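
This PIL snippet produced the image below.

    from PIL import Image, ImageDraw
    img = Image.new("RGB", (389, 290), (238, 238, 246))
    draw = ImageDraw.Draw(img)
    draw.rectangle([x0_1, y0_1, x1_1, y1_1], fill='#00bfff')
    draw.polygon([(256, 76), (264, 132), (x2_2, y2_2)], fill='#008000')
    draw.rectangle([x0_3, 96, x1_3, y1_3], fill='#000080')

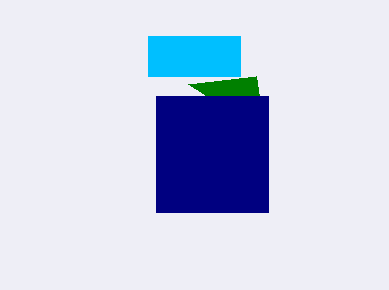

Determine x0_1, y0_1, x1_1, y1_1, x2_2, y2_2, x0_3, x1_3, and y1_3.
x0_1 = 148, y0_1 = 36, x1_1 = 240, y1_1 = 76, x2_2 = 188, y2_2 = 84, x0_3 = 156, x1_3 = 268, y1_3 = 212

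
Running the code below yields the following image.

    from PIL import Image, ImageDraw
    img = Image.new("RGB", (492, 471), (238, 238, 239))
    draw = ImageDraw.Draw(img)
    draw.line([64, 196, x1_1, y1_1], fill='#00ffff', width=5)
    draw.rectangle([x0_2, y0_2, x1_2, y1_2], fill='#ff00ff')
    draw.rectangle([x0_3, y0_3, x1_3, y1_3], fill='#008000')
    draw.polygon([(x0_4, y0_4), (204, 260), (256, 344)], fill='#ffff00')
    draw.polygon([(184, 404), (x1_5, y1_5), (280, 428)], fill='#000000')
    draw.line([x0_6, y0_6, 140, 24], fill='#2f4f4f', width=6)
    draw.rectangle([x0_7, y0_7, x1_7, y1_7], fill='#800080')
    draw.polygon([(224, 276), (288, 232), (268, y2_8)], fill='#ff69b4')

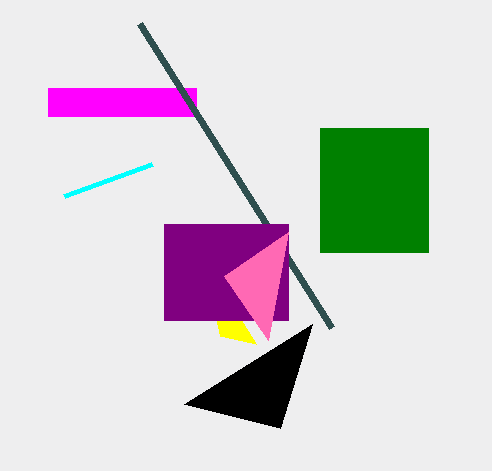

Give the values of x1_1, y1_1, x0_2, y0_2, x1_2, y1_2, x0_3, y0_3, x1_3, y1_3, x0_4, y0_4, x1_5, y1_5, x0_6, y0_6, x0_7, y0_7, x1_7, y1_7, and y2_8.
x1_1 = 152; y1_1 = 164; x0_2 = 48; y0_2 = 88; x1_2 = 196; y1_2 = 116; x0_3 = 320; y0_3 = 128; x1_3 = 428; y1_3 = 252; x0_4 = 220; y0_4 = 336; x1_5 = 312; y1_5 = 324; x0_6 = 332; y0_6 = 328; x0_7 = 164; y0_7 = 224; x1_7 = 288; y1_7 = 320; y2_8 = 340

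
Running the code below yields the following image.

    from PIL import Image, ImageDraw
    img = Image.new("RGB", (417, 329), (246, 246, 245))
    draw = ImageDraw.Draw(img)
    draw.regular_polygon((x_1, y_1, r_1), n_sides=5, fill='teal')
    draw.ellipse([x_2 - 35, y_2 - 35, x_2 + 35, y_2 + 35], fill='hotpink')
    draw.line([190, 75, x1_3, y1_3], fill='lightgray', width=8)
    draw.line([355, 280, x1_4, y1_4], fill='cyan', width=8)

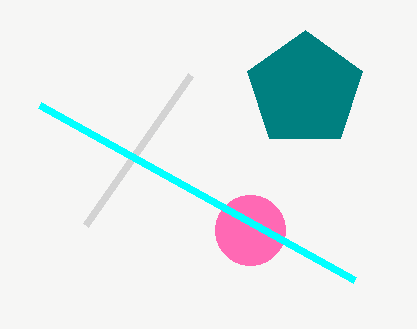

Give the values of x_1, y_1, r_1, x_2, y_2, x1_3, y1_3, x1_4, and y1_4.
x_1 = 305; y_1 = 90; r_1 = 60; x_2 = 250; y_2 = 230; x1_3 = 85; y1_3 = 225; x1_4 = 40; y1_4 = 105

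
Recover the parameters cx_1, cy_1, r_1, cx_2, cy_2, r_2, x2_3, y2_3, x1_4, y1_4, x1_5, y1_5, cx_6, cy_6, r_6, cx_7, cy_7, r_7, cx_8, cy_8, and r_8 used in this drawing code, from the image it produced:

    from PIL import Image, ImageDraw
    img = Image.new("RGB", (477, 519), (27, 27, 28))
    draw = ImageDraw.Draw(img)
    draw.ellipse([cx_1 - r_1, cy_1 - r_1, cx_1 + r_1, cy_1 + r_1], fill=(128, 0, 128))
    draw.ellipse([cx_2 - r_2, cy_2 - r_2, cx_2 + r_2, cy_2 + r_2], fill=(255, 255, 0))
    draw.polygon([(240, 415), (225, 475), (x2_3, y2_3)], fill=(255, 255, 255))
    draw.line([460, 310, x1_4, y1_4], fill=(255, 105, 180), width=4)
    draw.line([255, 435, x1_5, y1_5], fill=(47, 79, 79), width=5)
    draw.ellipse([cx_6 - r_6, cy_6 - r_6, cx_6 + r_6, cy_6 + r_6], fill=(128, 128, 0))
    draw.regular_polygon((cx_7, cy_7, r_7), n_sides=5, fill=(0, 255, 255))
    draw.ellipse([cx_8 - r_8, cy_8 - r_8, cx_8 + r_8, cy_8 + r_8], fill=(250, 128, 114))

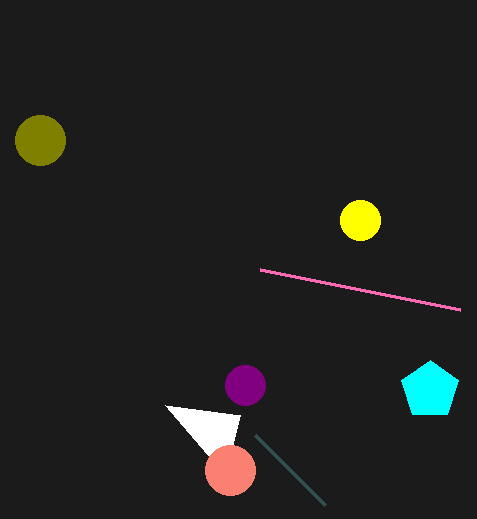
cx_1 = 245
cy_1 = 385
r_1 = 20
cx_2 = 360
cy_2 = 220
r_2 = 20
x2_3 = 165
y2_3 = 405
x1_4 = 260
y1_4 = 270
x1_5 = 325
y1_5 = 505
cx_6 = 40
cy_6 = 140
r_6 = 25
cx_7 = 430
cy_7 = 390
r_7 = 30
cx_8 = 230
cy_8 = 470
r_8 = 25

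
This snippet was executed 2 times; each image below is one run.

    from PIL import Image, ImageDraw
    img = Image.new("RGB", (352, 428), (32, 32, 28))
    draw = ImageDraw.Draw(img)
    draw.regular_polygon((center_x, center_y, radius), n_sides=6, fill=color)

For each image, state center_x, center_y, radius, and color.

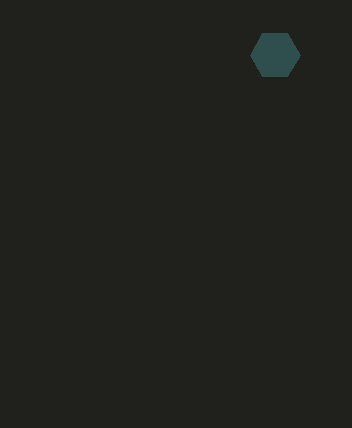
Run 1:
center_x = 275
center_y = 55
radius = 25
color = 'darkslategray'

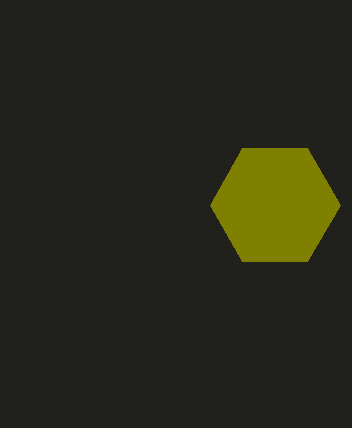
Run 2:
center_x = 275, center_y = 205, radius = 65, color = 'olive'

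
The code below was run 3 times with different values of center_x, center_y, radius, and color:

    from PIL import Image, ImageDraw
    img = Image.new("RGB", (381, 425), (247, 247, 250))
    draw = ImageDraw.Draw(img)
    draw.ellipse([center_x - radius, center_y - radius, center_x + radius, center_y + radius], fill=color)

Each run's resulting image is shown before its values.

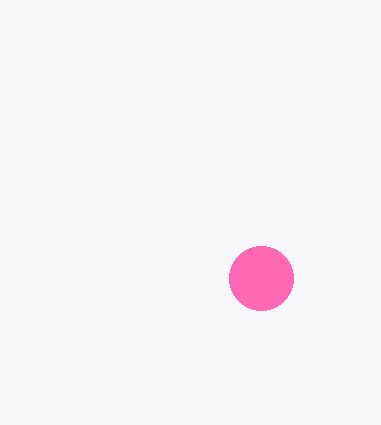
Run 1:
center_x = 261; center_y = 278; radius = 32; color = 'hotpink'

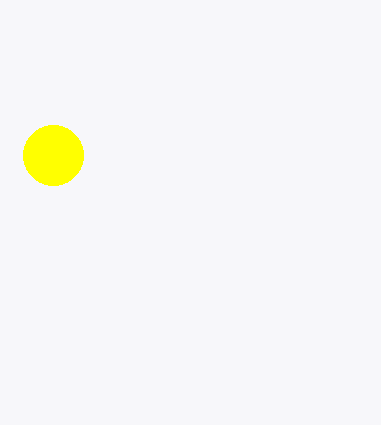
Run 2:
center_x = 53
center_y = 155
radius = 30
color = 'yellow'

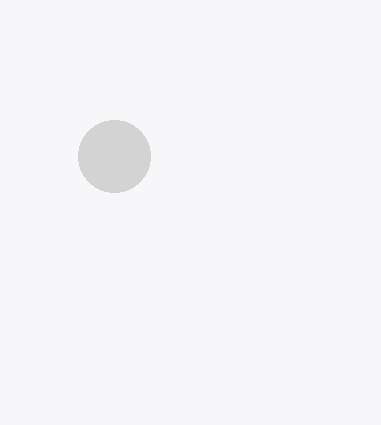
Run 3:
center_x = 114; center_y = 156; radius = 36; color = 'lightgray'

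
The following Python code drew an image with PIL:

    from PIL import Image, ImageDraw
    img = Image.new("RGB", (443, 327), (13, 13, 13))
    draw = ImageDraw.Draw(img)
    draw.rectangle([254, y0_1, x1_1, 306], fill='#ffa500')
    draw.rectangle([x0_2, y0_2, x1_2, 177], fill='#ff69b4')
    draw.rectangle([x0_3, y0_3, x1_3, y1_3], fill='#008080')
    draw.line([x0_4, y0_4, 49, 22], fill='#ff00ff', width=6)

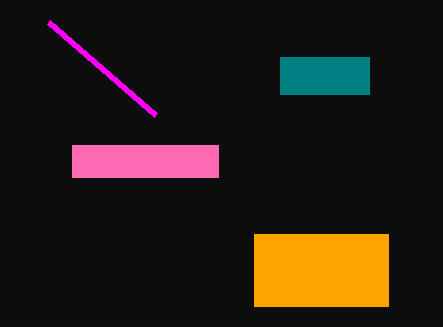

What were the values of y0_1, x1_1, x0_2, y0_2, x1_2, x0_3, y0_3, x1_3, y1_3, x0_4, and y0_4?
y0_1 = 234; x1_1 = 388; x0_2 = 72; y0_2 = 145; x1_2 = 218; x0_3 = 280; y0_3 = 57; x1_3 = 369; y1_3 = 94; x0_4 = 156; y0_4 = 115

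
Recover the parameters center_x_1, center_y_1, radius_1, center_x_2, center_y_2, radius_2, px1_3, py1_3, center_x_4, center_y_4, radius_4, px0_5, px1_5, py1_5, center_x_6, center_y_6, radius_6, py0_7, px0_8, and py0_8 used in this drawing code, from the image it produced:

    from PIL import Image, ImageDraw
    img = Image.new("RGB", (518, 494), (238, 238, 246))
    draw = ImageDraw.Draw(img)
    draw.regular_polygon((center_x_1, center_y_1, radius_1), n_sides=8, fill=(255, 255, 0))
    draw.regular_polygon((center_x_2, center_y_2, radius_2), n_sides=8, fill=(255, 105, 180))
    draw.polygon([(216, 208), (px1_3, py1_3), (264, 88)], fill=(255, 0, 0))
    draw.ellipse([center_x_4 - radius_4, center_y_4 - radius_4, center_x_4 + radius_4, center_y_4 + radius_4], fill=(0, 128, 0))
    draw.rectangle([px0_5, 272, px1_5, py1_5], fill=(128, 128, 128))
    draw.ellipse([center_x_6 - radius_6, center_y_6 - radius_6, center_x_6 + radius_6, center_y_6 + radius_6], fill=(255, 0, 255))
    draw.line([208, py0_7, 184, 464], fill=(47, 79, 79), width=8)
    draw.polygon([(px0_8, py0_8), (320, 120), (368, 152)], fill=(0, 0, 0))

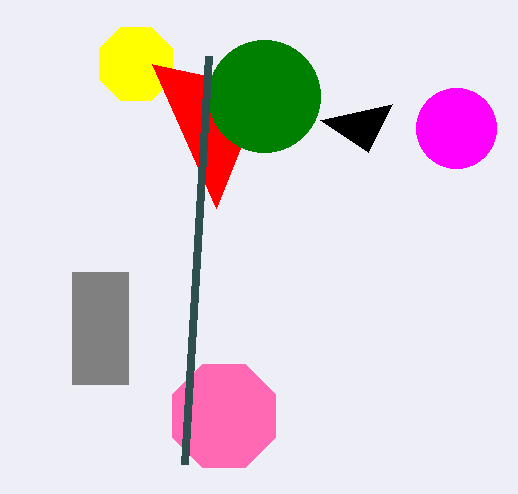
center_x_1 = 136, center_y_1 = 64, radius_1 = 40, center_x_2 = 224, center_y_2 = 416, radius_2 = 56, px1_3 = 152, py1_3 = 64, center_x_4 = 264, center_y_4 = 96, radius_4 = 56, px0_5 = 72, px1_5 = 128, py1_5 = 384, center_x_6 = 456, center_y_6 = 128, radius_6 = 40, py0_7 = 56, px0_8 = 392, py0_8 = 104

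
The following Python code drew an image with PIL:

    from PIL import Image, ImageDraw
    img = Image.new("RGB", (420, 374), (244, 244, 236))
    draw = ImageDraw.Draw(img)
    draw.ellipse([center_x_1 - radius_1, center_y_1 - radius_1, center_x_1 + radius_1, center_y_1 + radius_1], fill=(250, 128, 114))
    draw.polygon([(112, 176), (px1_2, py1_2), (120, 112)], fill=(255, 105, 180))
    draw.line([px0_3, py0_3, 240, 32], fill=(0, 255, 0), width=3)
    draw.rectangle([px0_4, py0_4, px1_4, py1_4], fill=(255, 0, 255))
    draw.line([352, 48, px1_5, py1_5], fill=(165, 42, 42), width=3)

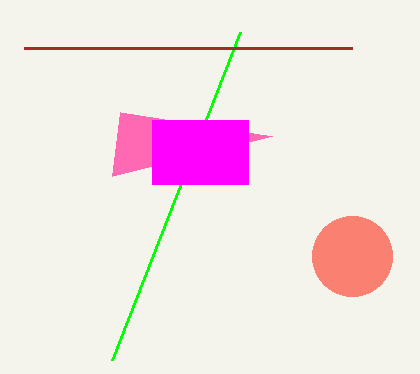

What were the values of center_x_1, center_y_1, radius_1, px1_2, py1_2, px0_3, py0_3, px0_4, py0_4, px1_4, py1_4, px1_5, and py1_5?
center_x_1 = 352
center_y_1 = 256
radius_1 = 40
px1_2 = 272
py1_2 = 136
px0_3 = 112
py0_3 = 360
px0_4 = 152
py0_4 = 120
px1_4 = 248
py1_4 = 184
px1_5 = 24
py1_5 = 48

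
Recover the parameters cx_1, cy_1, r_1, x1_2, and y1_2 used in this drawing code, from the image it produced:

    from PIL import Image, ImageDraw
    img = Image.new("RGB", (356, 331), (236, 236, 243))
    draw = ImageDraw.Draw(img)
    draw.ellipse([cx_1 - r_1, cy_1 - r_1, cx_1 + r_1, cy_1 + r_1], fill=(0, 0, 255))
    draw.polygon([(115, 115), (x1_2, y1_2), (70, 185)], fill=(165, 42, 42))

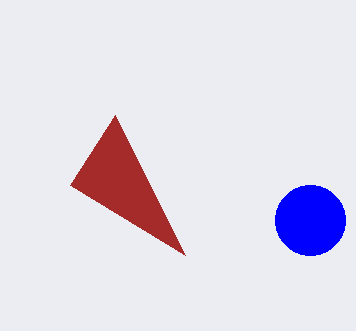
cx_1 = 310
cy_1 = 220
r_1 = 35
x1_2 = 185
y1_2 = 255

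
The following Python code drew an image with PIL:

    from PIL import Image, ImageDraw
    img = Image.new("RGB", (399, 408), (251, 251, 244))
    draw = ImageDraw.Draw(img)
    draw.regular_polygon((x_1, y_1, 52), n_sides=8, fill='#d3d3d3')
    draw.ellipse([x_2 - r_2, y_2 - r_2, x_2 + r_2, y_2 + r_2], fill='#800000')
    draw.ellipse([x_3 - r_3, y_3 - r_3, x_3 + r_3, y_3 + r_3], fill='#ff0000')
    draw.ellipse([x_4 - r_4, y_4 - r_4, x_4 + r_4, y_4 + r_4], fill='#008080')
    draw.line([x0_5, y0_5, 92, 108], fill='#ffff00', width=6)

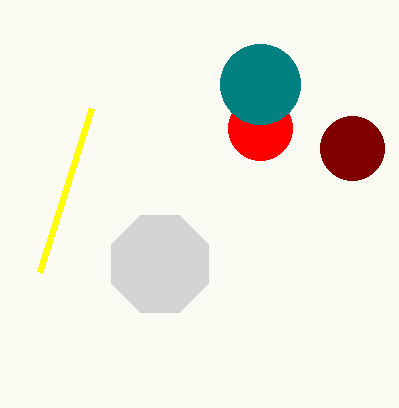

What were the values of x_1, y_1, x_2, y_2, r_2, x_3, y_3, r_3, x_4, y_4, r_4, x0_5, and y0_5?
x_1 = 160, y_1 = 264, x_2 = 352, y_2 = 148, r_2 = 32, x_3 = 260, y_3 = 128, r_3 = 32, x_4 = 260, y_4 = 84, r_4 = 40, x0_5 = 40, y0_5 = 272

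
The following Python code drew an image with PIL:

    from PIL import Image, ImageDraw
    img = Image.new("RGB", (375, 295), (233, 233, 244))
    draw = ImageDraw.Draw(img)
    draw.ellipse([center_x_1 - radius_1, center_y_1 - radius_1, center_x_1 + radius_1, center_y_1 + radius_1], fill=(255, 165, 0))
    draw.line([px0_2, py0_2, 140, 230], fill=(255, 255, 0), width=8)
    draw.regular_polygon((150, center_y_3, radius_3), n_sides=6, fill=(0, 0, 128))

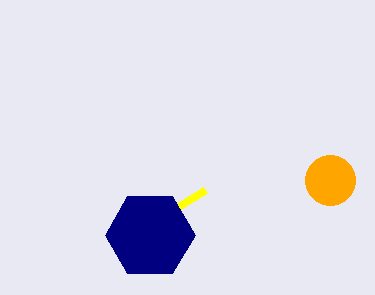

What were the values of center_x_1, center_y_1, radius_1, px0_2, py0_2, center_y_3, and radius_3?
center_x_1 = 330; center_y_1 = 180; radius_1 = 25; px0_2 = 205; py0_2 = 190; center_y_3 = 235; radius_3 = 45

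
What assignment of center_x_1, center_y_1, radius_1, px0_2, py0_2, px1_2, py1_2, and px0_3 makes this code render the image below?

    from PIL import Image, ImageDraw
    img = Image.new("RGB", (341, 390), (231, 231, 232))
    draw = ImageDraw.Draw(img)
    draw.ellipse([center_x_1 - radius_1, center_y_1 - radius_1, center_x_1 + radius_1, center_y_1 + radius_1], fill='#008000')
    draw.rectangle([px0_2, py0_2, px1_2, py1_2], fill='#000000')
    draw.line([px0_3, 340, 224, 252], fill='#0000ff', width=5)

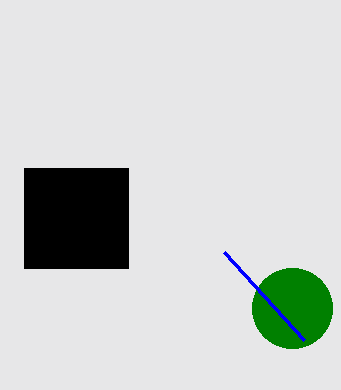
center_x_1 = 292; center_y_1 = 308; radius_1 = 40; px0_2 = 24; py0_2 = 168; px1_2 = 128; py1_2 = 268; px0_3 = 304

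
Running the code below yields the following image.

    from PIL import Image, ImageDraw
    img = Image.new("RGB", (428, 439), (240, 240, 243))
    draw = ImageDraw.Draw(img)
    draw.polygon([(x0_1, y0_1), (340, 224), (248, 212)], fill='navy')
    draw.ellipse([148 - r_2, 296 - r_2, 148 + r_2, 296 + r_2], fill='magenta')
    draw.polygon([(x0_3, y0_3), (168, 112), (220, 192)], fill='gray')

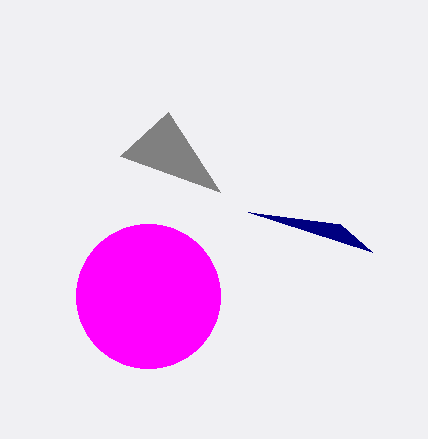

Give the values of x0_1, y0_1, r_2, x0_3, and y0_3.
x0_1 = 372; y0_1 = 252; r_2 = 72; x0_3 = 120; y0_3 = 156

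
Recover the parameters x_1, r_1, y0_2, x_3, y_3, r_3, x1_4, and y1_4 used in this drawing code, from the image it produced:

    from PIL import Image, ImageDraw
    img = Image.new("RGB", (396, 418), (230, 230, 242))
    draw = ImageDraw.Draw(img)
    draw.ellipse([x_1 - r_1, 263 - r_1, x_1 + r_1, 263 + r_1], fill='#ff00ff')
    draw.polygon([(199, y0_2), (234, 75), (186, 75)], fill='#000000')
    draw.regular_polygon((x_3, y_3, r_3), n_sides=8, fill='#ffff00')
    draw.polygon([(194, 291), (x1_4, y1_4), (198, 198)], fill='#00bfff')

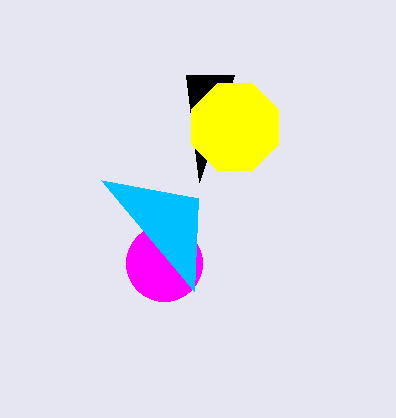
x_1 = 164
r_1 = 38
y0_2 = 182
x_3 = 235
y_3 = 127
r_3 = 47
x1_4 = 101
y1_4 = 180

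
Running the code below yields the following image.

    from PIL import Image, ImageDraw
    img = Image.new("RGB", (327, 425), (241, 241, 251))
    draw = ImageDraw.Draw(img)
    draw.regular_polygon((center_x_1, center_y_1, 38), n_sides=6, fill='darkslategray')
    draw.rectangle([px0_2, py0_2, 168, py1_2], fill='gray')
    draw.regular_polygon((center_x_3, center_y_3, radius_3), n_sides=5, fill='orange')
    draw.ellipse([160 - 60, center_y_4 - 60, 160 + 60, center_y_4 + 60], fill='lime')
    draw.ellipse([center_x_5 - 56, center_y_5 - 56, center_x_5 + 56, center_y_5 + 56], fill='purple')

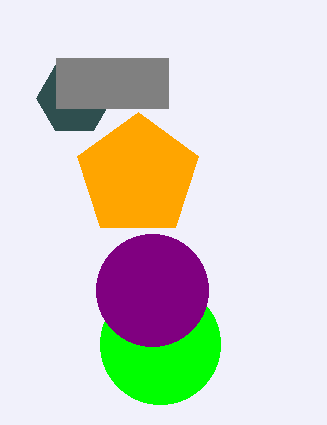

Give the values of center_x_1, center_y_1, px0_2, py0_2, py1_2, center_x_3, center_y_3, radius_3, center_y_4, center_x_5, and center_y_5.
center_x_1 = 74; center_y_1 = 98; px0_2 = 56; py0_2 = 58; py1_2 = 108; center_x_3 = 138; center_y_3 = 176; radius_3 = 64; center_y_4 = 344; center_x_5 = 152; center_y_5 = 290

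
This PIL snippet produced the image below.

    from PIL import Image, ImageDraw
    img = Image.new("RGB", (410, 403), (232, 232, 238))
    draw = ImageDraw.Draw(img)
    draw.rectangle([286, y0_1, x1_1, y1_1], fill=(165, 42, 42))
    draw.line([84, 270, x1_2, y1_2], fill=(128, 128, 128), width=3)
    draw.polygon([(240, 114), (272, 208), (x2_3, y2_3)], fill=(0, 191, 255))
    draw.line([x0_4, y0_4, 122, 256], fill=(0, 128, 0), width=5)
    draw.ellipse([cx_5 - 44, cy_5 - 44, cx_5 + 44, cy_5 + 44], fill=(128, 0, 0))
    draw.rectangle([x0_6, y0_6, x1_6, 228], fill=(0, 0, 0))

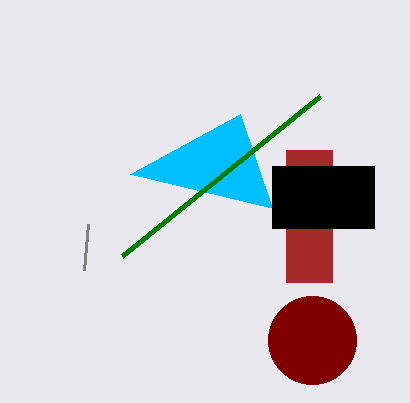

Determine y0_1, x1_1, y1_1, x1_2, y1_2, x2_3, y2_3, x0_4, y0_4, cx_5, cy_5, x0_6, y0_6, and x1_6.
y0_1 = 150; x1_1 = 332; y1_1 = 282; x1_2 = 88; y1_2 = 224; x2_3 = 130; y2_3 = 174; x0_4 = 320; y0_4 = 96; cx_5 = 312; cy_5 = 340; x0_6 = 272; y0_6 = 166; x1_6 = 374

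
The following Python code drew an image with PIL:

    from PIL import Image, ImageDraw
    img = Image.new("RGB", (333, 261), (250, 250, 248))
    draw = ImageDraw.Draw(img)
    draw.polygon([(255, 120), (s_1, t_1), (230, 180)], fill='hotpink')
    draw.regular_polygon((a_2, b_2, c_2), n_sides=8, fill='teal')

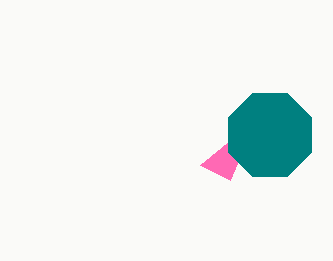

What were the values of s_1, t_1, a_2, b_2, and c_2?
s_1 = 200
t_1 = 165
a_2 = 270
b_2 = 135
c_2 = 45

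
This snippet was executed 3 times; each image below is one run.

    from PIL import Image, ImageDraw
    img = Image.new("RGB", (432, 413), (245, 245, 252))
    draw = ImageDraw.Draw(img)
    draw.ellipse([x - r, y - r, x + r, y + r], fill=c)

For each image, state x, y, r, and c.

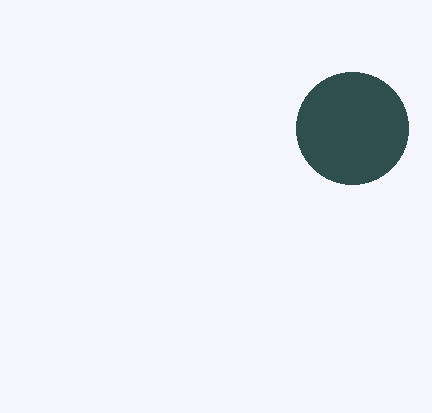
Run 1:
x = 352
y = 128
r = 56
c = 'darkslategray'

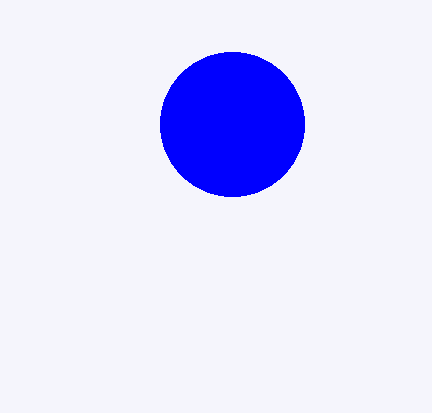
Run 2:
x = 232, y = 124, r = 72, c = 'blue'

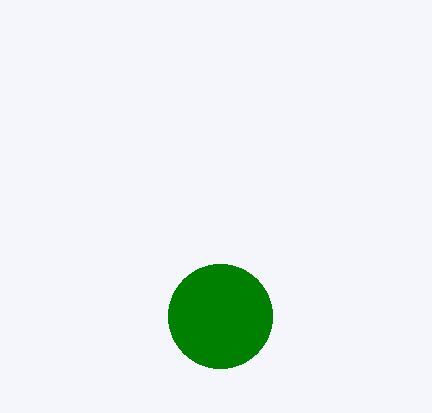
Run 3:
x = 220
y = 316
r = 52
c = 'green'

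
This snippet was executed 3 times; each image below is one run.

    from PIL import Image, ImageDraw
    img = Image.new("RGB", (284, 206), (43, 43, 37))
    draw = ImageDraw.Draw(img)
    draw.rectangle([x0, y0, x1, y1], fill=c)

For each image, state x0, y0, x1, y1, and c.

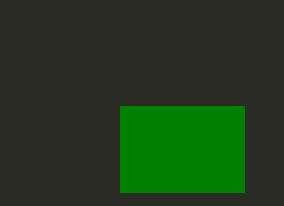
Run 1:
x0 = 120, y0 = 106, x1 = 244, y1 = 192, c = 'green'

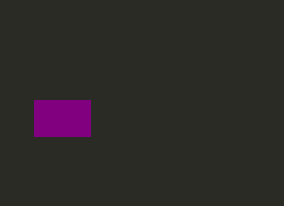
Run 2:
x0 = 34, y0 = 100, x1 = 90, y1 = 136, c = 'purple'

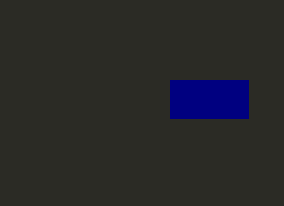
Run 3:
x0 = 170; y0 = 80; x1 = 248; y1 = 118; c = 'navy'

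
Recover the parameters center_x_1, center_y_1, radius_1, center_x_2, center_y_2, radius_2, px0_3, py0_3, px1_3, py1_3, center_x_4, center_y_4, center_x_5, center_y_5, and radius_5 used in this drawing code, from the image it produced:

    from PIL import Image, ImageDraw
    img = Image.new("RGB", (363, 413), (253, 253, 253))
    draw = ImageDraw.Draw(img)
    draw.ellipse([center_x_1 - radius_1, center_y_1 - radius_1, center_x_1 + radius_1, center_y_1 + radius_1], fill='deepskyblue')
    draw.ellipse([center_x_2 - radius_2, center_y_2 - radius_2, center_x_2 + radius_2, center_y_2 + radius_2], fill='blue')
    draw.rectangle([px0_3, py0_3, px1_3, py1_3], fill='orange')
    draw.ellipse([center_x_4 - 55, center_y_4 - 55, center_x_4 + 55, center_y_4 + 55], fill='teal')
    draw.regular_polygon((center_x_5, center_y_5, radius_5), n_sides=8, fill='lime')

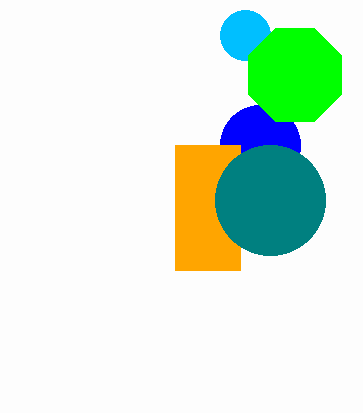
center_x_1 = 245; center_y_1 = 35; radius_1 = 25; center_x_2 = 260; center_y_2 = 145; radius_2 = 40; px0_3 = 175; py0_3 = 145; px1_3 = 240; py1_3 = 270; center_x_4 = 270; center_y_4 = 200; center_x_5 = 295; center_y_5 = 75; radius_5 = 50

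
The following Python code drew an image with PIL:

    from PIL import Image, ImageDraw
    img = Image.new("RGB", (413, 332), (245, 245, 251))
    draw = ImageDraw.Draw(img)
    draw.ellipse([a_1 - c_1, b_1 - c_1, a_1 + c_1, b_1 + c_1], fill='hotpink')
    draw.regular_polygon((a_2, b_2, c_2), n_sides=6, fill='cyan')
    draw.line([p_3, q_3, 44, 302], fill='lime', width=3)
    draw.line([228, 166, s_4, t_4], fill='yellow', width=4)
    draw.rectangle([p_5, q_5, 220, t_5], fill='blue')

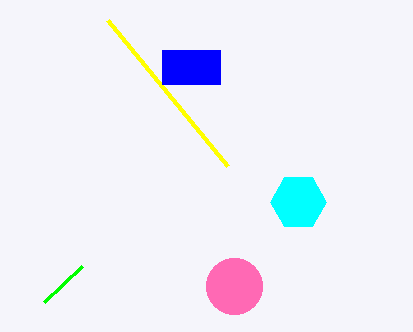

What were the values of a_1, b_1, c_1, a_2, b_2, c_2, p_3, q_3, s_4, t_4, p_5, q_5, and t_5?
a_1 = 234
b_1 = 286
c_1 = 28
a_2 = 298
b_2 = 202
c_2 = 28
p_3 = 82
q_3 = 266
s_4 = 108
t_4 = 20
p_5 = 162
q_5 = 50
t_5 = 84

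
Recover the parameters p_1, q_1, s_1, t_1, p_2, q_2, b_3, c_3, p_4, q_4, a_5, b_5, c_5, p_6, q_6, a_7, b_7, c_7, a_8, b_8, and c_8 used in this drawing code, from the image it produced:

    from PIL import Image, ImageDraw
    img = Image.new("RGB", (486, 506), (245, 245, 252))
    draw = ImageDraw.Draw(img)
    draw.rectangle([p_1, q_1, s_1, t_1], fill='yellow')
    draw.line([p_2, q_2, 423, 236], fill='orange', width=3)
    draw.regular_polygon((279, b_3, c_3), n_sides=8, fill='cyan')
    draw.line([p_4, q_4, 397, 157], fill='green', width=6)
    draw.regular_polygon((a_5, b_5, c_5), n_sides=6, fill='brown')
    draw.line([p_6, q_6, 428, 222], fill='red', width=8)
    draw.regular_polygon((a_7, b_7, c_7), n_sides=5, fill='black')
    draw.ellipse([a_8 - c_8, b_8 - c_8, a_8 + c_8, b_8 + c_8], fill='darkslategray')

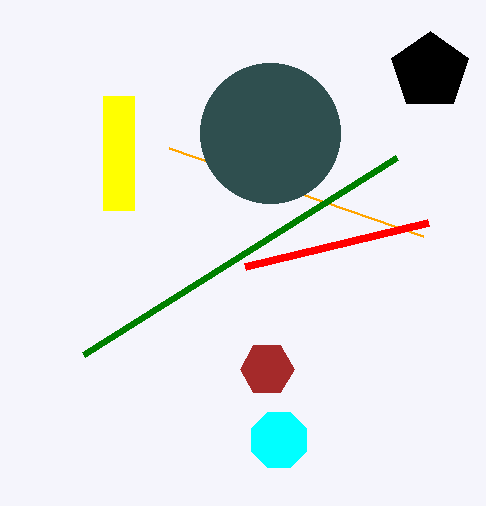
p_1 = 103, q_1 = 96, s_1 = 134, t_1 = 210, p_2 = 169, q_2 = 148, b_3 = 440, c_3 = 30, p_4 = 84, q_4 = 354, a_5 = 267, b_5 = 369, c_5 = 27, p_6 = 245, q_6 = 266, a_7 = 430, b_7 = 71, c_7 = 40, a_8 = 270, b_8 = 133, c_8 = 70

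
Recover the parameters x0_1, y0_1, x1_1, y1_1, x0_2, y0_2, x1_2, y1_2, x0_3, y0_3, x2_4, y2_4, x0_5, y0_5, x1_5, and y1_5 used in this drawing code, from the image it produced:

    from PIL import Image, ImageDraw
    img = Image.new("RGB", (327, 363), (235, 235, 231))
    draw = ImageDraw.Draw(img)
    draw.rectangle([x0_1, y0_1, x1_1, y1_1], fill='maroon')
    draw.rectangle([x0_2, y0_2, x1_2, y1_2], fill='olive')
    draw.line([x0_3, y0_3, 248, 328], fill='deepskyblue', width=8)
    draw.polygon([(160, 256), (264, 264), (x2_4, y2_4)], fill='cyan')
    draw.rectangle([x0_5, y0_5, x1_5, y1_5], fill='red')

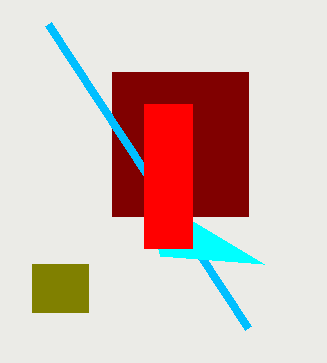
x0_1 = 112, y0_1 = 72, x1_1 = 248, y1_1 = 216, x0_2 = 32, y0_2 = 264, x1_2 = 88, y1_2 = 312, x0_3 = 48, y0_3 = 24, x2_4 = 144, y2_4 = 192, x0_5 = 144, y0_5 = 104, x1_5 = 192, y1_5 = 248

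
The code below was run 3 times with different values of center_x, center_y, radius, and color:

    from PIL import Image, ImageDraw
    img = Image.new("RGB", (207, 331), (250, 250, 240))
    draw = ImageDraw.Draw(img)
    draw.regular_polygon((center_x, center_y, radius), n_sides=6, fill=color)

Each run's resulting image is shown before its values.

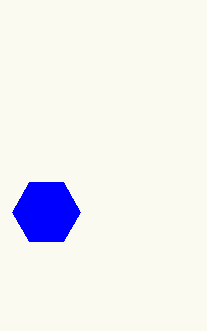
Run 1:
center_x = 46; center_y = 212; radius = 34; color = 'blue'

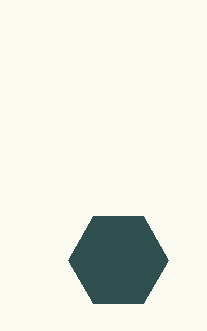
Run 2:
center_x = 118
center_y = 260
radius = 50
color = 'darkslategray'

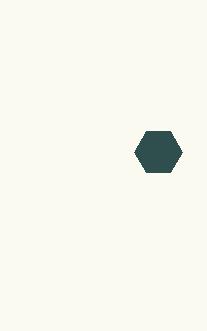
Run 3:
center_x = 158, center_y = 152, radius = 24, color = 'darkslategray'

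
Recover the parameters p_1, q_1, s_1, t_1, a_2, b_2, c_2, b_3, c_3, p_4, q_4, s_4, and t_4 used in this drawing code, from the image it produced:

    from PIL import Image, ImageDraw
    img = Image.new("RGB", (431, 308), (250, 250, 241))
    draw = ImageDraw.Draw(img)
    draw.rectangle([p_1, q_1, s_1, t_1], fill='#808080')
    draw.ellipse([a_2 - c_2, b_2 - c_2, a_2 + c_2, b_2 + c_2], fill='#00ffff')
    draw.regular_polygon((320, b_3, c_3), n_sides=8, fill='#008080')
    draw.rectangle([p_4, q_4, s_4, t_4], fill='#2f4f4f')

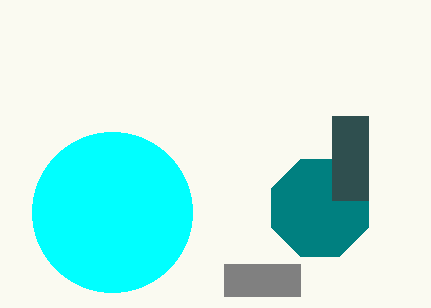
p_1 = 224, q_1 = 264, s_1 = 300, t_1 = 296, a_2 = 112, b_2 = 212, c_2 = 80, b_3 = 208, c_3 = 52, p_4 = 332, q_4 = 116, s_4 = 368, t_4 = 200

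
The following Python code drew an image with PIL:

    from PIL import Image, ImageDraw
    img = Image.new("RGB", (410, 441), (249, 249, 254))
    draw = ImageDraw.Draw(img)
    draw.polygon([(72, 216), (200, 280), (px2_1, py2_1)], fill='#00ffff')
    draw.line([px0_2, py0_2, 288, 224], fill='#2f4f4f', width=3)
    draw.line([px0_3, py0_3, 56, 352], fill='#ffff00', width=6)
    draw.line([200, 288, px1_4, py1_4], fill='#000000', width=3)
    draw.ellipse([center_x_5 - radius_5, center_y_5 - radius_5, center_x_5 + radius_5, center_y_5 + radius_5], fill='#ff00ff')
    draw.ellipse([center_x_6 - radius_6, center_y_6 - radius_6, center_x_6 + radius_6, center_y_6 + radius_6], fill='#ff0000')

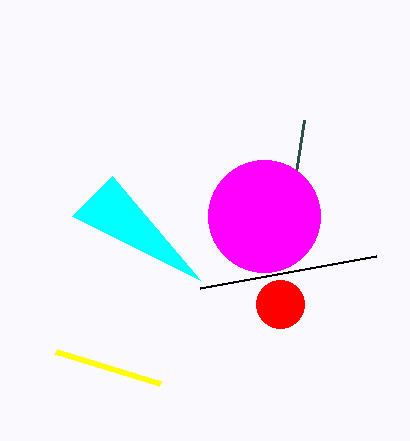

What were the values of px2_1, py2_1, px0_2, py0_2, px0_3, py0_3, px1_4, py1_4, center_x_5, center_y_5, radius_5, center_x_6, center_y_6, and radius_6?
px2_1 = 112
py2_1 = 176
px0_2 = 304
py0_2 = 120
px0_3 = 160
py0_3 = 384
px1_4 = 376
py1_4 = 256
center_x_5 = 264
center_y_5 = 216
radius_5 = 56
center_x_6 = 280
center_y_6 = 304
radius_6 = 24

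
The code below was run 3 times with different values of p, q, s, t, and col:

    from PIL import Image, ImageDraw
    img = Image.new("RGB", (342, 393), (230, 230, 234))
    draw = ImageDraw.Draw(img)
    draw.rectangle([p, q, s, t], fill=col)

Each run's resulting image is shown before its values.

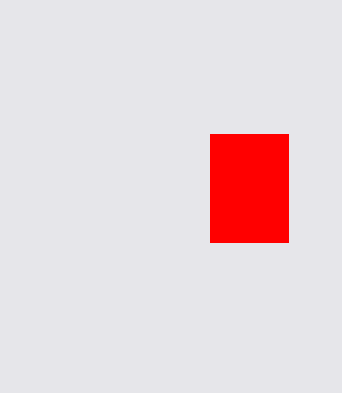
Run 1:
p = 210
q = 134
s = 288
t = 242
col = 'red'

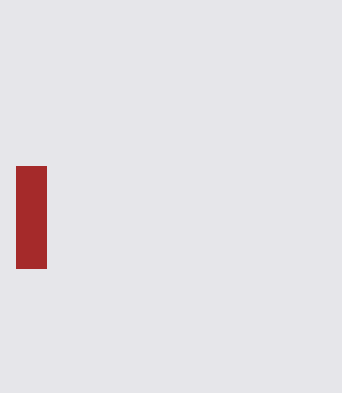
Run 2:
p = 16
q = 166
s = 46
t = 268
col = 'brown'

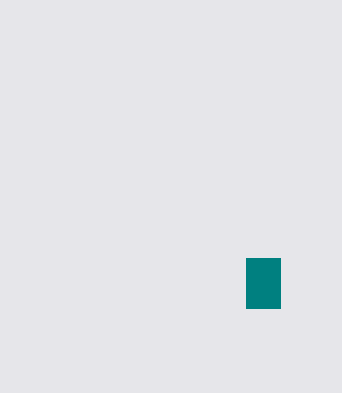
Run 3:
p = 246, q = 258, s = 280, t = 308, col = 'teal'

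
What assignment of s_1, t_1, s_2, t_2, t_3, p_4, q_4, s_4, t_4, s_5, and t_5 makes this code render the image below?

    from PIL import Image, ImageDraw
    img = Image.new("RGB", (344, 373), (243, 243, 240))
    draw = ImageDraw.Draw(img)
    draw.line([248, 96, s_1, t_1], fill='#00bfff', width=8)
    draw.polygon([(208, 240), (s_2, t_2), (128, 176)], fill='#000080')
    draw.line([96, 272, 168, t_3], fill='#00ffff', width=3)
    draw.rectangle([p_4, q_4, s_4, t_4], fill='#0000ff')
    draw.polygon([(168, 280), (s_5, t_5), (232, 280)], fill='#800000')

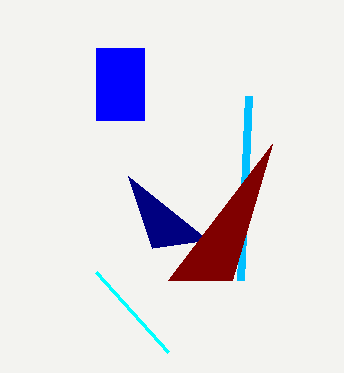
s_1 = 240, t_1 = 280, s_2 = 152, t_2 = 248, t_3 = 352, p_4 = 96, q_4 = 48, s_4 = 144, t_4 = 120, s_5 = 272, t_5 = 144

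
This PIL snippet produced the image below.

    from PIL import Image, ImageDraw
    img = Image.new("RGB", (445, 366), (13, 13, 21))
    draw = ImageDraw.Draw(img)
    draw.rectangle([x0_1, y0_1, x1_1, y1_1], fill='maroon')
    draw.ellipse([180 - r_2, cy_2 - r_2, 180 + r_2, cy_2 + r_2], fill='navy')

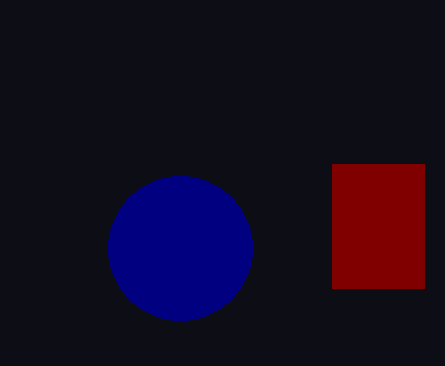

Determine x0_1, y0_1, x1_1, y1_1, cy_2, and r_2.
x0_1 = 332
y0_1 = 164
x1_1 = 424
y1_1 = 288
cy_2 = 248
r_2 = 72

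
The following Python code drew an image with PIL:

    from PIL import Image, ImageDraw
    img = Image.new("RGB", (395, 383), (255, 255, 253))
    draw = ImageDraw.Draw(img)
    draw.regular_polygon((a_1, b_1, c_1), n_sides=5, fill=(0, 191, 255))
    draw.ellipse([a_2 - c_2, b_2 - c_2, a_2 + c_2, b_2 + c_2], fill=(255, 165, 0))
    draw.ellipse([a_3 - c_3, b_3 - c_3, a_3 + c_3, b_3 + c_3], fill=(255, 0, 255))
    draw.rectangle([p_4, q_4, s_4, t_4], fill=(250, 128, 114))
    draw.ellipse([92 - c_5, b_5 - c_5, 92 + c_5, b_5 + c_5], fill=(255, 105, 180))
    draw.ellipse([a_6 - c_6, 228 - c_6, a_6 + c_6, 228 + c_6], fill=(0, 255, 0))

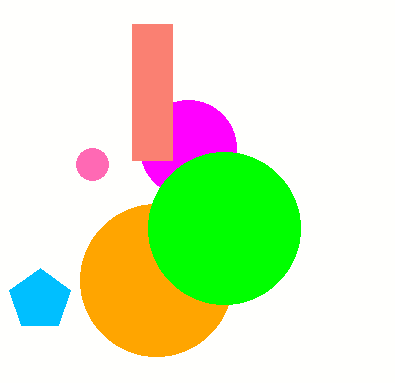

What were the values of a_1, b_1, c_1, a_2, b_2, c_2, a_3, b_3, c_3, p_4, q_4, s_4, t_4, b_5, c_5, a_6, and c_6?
a_1 = 40; b_1 = 300; c_1 = 32; a_2 = 156; b_2 = 280; c_2 = 76; a_3 = 188; b_3 = 148; c_3 = 48; p_4 = 132; q_4 = 24; s_4 = 172; t_4 = 160; b_5 = 164; c_5 = 16; a_6 = 224; c_6 = 76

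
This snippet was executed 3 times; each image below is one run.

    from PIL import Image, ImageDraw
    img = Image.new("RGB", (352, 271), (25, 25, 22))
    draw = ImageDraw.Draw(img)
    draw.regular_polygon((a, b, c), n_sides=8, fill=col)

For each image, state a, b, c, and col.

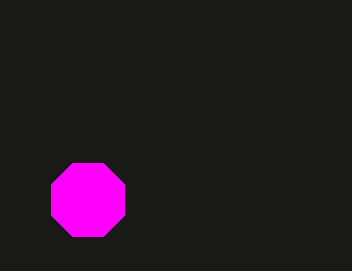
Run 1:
a = 88, b = 200, c = 40, col = 'magenta'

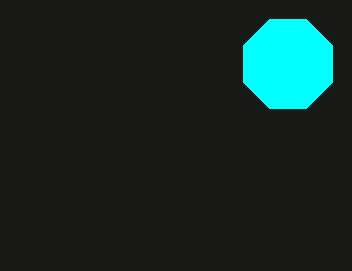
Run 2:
a = 288
b = 64
c = 48
col = 'cyan'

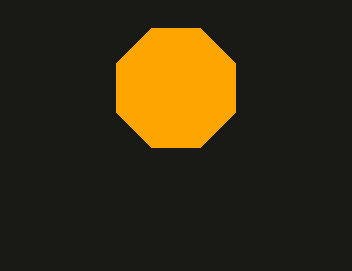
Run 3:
a = 176; b = 88; c = 64; col = 'orange'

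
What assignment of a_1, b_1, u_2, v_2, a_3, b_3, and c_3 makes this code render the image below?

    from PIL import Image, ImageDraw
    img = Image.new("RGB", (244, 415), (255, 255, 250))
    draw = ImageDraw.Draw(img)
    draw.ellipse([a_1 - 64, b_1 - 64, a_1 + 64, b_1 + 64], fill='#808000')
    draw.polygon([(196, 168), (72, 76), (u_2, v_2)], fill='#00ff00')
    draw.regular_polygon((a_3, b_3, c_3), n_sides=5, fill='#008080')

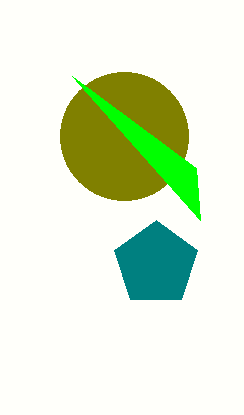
a_1 = 124
b_1 = 136
u_2 = 200
v_2 = 220
a_3 = 156
b_3 = 264
c_3 = 44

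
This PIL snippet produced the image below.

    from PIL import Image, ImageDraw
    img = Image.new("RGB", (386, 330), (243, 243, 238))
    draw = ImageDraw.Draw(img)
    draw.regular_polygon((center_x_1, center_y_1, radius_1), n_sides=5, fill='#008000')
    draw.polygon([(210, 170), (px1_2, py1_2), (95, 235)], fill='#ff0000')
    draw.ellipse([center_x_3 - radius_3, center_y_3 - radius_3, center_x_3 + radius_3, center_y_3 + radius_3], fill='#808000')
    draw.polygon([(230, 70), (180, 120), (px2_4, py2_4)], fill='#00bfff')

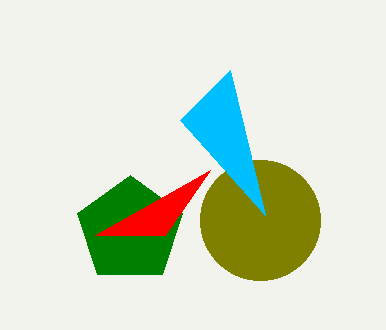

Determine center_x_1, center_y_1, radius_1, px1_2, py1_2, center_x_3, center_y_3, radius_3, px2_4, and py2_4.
center_x_1 = 130; center_y_1 = 230; radius_1 = 55; px1_2 = 165; py1_2 = 235; center_x_3 = 260; center_y_3 = 220; radius_3 = 60; px2_4 = 265; py2_4 = 215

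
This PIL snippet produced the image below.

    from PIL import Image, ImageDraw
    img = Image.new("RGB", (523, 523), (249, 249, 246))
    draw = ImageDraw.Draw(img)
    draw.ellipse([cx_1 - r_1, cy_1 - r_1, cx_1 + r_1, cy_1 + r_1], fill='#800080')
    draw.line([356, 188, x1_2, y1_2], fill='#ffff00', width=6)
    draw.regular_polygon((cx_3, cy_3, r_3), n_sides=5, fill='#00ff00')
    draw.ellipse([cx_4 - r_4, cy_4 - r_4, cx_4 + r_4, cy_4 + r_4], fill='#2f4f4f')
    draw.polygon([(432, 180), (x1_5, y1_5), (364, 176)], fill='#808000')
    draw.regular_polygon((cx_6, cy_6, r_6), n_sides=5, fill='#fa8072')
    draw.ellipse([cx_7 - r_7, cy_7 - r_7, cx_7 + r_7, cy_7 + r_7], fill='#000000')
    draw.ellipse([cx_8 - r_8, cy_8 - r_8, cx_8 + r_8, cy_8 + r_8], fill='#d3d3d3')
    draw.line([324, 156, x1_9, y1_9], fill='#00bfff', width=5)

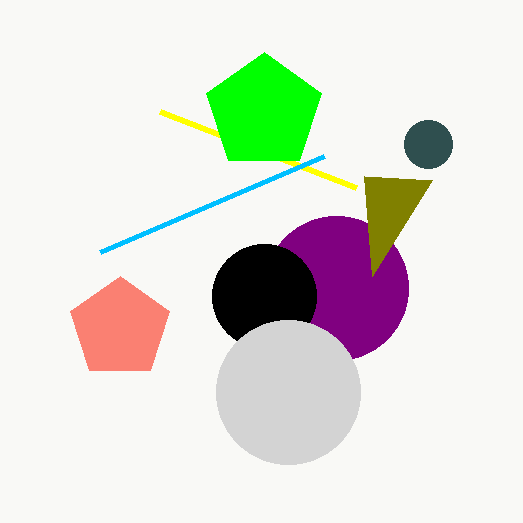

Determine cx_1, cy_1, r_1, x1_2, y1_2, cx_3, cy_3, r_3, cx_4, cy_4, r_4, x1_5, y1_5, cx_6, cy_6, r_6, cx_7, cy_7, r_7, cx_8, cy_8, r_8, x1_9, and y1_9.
cx_1 = 336; cy_1 = 288; r_1 = 72; x1_2 = 160; y1_2 = 112; cx_3 = 264; cy_3 = 112; r_3 = 60; cx_4 = 428; cy_4 = 144; r_4 = 24; x1_5 = 372; y1_5 = 276; cx_6 = 120; cy_6 = 328; r_6 = 52; cx_7 = 264; cy_7 = 296; r_7 = 52; cx_8 = 288; cy_8 = 392; r_8 = 72; x1_9 = 100; y1_9 = 252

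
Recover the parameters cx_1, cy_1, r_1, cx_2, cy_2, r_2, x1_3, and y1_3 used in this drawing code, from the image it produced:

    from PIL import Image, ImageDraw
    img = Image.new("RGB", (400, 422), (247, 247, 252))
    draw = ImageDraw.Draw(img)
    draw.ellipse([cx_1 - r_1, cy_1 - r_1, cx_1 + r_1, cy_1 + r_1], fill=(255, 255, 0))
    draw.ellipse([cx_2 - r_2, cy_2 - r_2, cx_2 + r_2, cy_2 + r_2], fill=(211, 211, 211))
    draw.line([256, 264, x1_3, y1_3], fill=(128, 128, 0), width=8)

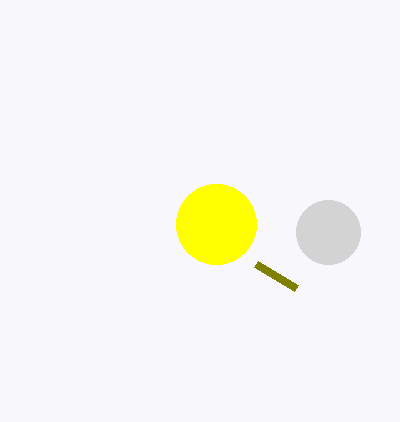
cx_1 = 216, cy_1 = 224, r_1 = 40, cx_2 = 328, cy_2 = 232, r_2 = 32, x1_3 = 296, y1_3 = 288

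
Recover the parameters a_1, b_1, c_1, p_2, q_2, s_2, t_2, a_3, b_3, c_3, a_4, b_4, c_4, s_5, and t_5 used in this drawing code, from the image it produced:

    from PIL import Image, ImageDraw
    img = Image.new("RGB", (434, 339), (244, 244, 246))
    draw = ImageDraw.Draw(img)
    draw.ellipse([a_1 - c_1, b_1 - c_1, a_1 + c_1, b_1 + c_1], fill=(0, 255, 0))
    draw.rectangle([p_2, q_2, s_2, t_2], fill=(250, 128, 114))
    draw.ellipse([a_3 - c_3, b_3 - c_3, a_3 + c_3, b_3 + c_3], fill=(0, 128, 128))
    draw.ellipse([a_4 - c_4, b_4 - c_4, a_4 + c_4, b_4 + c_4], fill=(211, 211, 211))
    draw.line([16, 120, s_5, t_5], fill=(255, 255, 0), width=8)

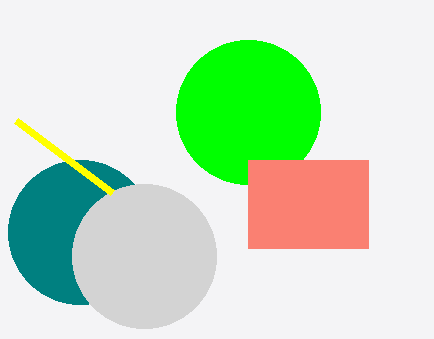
a_1 = 248
b_1 = 112
c_1 = 72
p_2 = 248
q_2 = 160
s_2 = 368
t_2 = 248
a_3 = 80
b_3 = 232
c_3 = 72
a_4 = 144
b_4 = 256
c_4 = 72
s_5 = 112
t_5 = 192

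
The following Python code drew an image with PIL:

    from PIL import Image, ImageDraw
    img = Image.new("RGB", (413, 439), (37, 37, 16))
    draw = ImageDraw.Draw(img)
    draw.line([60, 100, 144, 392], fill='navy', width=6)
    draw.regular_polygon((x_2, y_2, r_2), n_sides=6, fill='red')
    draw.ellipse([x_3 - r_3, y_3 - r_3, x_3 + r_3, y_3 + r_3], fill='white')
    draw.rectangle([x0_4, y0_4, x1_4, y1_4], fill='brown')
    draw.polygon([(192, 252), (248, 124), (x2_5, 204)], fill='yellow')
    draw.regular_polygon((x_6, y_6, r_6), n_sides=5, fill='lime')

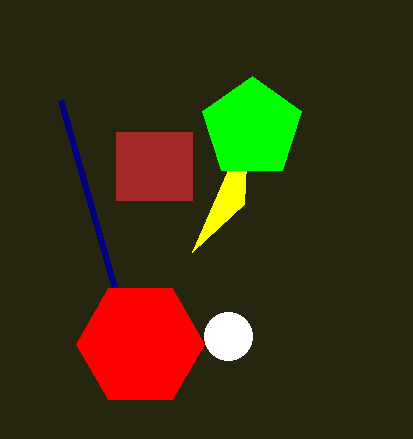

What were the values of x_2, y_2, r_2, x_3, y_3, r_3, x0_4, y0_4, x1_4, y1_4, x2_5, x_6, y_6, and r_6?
x_2 = 140, y_2 = 344, r_2 = 64, x_3 = 228, y_3 = 336, r_3 = 24, x0_4 = 116, y0_4 = 132, x1_4 = 192, y1_4 = 200, x2_5 = 244, x_6 = 252, y_6 = 128, r_6 = 52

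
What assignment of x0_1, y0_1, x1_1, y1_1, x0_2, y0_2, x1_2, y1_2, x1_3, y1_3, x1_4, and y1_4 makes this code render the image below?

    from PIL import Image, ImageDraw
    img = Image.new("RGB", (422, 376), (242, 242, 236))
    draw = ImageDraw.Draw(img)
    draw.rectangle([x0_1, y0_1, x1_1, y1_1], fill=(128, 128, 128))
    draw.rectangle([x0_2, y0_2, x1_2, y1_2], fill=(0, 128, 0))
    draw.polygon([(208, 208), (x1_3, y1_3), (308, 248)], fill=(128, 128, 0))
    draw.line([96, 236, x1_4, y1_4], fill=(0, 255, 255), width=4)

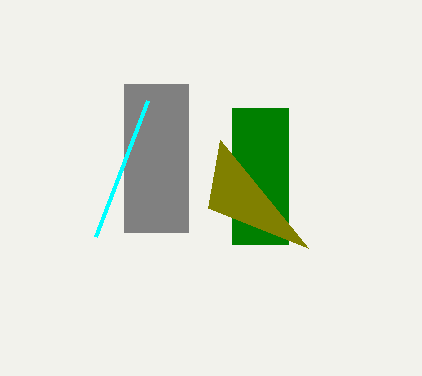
x0_1 = 124
y0_1 = 84
x1_1 = 188
y1_1 = 232
x0_2 = 232
y0_2 = 108
x1_2 = 288
y1_2 = 244
x1_3 = 220
y1_3 = 140
x1_4 = 148
y1_4 = 100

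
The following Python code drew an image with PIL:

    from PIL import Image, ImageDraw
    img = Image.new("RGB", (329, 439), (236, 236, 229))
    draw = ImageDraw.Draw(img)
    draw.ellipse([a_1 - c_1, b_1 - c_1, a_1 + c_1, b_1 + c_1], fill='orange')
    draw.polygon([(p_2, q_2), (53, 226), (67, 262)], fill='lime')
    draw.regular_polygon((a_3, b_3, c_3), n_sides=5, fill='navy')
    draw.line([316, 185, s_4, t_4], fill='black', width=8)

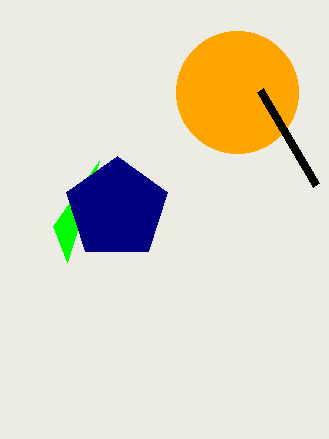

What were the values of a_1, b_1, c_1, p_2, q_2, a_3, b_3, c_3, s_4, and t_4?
a_1 = 237, b_1 = 92, c_1 = 61, p_2 = 99, q_2 = 161, a_3 = 117, b_3 = 209, c_3 = 53, s_4 = 260, t_4 = 90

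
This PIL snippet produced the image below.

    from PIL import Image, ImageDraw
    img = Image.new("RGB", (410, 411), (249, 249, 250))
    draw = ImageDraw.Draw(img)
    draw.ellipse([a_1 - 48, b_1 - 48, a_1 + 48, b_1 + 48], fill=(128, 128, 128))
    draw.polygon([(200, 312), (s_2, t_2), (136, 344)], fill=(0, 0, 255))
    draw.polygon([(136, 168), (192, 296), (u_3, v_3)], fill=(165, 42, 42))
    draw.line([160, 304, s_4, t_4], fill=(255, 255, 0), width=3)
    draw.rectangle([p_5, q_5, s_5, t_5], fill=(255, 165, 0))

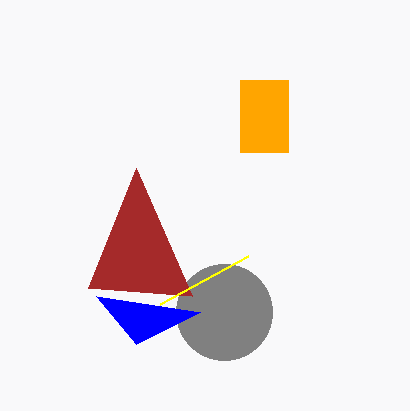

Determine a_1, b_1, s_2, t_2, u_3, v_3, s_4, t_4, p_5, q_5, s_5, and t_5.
a_1 = 224; b_1 = 312; s_2 = 96; t_2 = 296; u_3 = 88; v_3 = 288; s_4 = 248; t_4 = 256; p_5 = 240; q_5 = 80; s_5 = 288; t_5 = 152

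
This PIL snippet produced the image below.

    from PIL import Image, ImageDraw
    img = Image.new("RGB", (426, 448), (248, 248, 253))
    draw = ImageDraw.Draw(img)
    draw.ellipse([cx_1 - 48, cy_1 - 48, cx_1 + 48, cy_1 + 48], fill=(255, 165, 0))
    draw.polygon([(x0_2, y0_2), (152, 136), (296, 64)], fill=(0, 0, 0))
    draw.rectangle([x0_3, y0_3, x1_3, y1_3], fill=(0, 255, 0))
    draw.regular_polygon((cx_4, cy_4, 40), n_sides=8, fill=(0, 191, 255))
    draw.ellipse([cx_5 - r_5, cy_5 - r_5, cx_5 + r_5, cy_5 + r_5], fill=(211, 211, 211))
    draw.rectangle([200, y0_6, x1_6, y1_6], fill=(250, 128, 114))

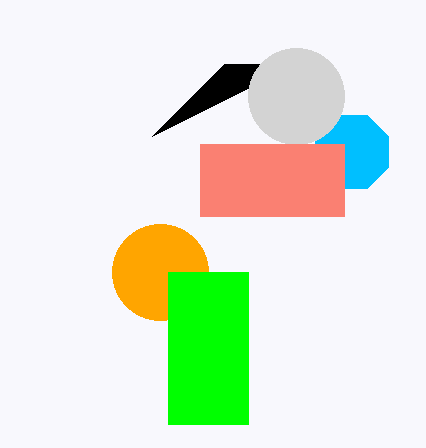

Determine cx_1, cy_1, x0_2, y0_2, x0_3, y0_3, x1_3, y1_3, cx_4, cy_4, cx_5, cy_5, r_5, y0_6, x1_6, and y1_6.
cx_1 = 160; cy_1 = 272; x0_2 = 224; y0_2 = 64; x0_3 = 168; y0_3 = 272; x1_3 = 248; y1_3 = 424; cx_4 = 352; cy_4 = 152; cx_5 = 296; cy_5 = 96; r_5 = 48; y0_6 = 144; x1_6 = 344; y1_6 = 216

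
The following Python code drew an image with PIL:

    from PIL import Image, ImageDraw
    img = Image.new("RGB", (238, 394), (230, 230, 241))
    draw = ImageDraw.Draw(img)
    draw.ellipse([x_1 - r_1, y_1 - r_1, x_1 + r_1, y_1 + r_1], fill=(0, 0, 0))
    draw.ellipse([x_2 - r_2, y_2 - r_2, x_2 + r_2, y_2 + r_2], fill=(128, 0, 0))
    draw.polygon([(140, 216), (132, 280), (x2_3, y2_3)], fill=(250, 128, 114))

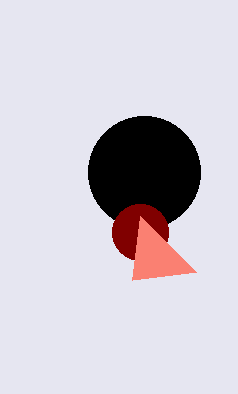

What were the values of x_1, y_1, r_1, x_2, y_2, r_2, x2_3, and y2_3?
x_1 = 144; y_1 = 172; r_1 = 56; x_2 = 140; y_2 = 232; r_2 = 28; x2_3 = 196; y2_3 = 272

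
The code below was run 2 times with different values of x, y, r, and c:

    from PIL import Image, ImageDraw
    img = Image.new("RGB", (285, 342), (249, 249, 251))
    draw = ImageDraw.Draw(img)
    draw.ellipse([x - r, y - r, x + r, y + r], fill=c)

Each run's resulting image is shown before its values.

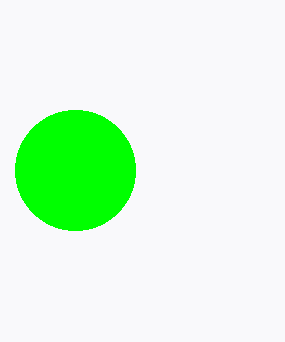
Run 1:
x = 75, y = 170, r = 60, c = 'lime'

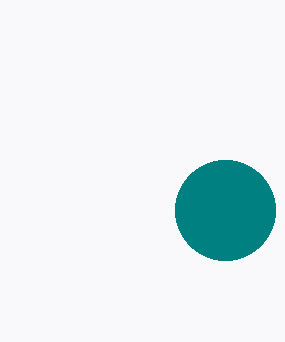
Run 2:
x = 225, y = 210, r = 50, c = 'teal'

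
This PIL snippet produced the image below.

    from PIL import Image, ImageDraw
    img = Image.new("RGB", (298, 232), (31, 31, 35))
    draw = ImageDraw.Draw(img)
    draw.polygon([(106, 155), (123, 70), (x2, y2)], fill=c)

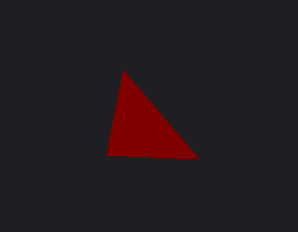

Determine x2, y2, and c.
x2 = 199, y2 = 159, c = 'maroon'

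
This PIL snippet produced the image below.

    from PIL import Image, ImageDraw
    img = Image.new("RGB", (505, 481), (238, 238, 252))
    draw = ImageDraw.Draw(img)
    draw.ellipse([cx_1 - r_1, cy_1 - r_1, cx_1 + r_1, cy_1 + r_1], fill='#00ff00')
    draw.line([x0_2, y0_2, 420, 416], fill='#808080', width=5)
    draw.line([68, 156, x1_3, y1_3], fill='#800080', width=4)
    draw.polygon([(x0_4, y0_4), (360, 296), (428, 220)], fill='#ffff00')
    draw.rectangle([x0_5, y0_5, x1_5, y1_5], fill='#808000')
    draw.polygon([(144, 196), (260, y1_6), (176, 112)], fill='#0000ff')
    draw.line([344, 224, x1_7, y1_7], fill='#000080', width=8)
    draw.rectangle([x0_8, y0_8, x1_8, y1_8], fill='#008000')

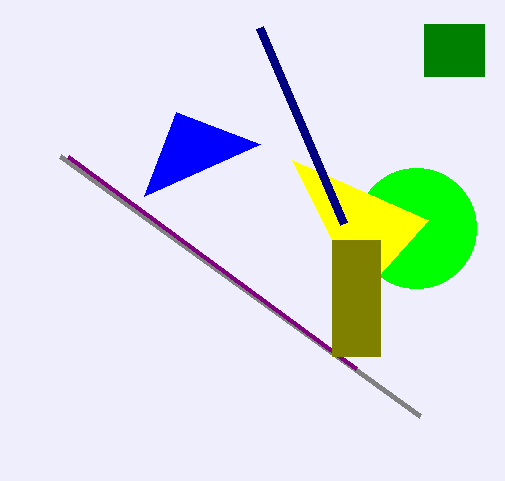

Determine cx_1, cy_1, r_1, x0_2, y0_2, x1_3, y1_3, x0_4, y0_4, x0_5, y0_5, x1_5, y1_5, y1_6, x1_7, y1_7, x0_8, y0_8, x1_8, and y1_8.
cx_1 = 416, cy_1 = 228, r_1 = 60, x0_2 = 60, y0_2 = 156, x1_3 = 356, y1_3 = 368, x0_4 = 292, y0_4 = 160, x0_5 = 332, y0_5 = 240, x1_5 = 380, y1_5 = 356, y1_6 = 144, x1_7 = 260, y1_7 = 28, x0_8 = 424, y0_8 = 24, x1_8 = 484, y1_8 = 76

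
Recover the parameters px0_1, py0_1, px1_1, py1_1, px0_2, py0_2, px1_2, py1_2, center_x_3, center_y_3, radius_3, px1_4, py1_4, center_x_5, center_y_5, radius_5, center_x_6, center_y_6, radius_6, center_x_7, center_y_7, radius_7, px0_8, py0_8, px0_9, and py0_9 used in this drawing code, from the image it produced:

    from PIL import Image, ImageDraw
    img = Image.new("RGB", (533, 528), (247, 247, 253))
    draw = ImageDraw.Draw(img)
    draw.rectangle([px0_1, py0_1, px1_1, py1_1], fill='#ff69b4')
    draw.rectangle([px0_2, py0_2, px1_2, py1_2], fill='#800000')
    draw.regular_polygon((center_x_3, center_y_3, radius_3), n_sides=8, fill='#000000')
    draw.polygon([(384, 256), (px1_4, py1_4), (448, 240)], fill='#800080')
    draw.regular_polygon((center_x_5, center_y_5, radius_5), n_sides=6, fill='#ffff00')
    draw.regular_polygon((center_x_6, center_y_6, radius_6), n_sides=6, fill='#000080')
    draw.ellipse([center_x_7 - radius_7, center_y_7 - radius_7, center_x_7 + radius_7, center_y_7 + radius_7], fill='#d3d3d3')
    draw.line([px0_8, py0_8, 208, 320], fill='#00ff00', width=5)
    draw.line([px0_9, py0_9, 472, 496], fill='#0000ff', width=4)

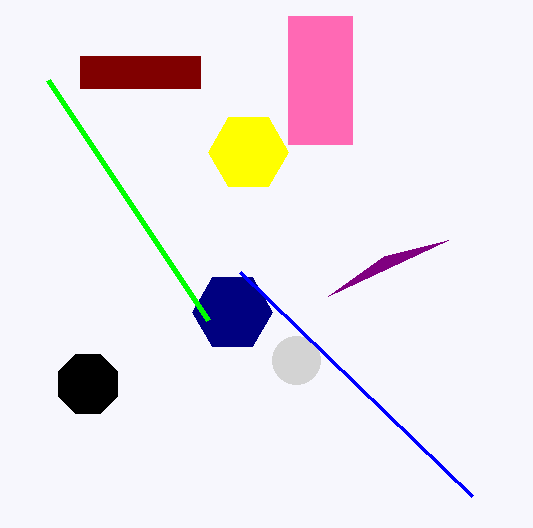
px0_1 = 288; py0_1 = 16; px1_1 = 352; py1_1 = 144; px0_2 = 80; py0_2 = 56; px1_2 = 200; py1_2 = 88; center_x_3 = 88; center_y_3 = 384; radius_3 = 32; px1_4 = 328; py1_4 = 296; center_x_5 = 248; center_y_5 = 152; radius_5 = 40; center_x_6 = 232; center_y_6 = 312; radius_6 = 40; center_x_7 = 296; center_y_7 = 360; radius_7 = 24; px0_8 = 48; py0_8 = 80; px0_9 = 240; py0_9 = 272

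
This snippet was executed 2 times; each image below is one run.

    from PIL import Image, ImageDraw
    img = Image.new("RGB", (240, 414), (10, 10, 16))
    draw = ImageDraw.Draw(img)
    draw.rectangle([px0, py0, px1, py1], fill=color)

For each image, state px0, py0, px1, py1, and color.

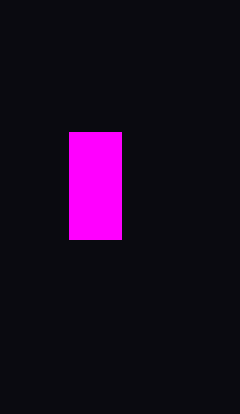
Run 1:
px0 = 69; py0 = 132; px1 = 121; py1 = 239; color = 'magenta'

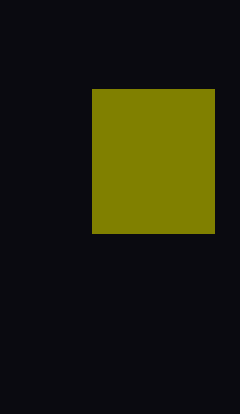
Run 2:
px0 = 92
py0 = 89
px1 = 214
py1 = 233
color = 'olive'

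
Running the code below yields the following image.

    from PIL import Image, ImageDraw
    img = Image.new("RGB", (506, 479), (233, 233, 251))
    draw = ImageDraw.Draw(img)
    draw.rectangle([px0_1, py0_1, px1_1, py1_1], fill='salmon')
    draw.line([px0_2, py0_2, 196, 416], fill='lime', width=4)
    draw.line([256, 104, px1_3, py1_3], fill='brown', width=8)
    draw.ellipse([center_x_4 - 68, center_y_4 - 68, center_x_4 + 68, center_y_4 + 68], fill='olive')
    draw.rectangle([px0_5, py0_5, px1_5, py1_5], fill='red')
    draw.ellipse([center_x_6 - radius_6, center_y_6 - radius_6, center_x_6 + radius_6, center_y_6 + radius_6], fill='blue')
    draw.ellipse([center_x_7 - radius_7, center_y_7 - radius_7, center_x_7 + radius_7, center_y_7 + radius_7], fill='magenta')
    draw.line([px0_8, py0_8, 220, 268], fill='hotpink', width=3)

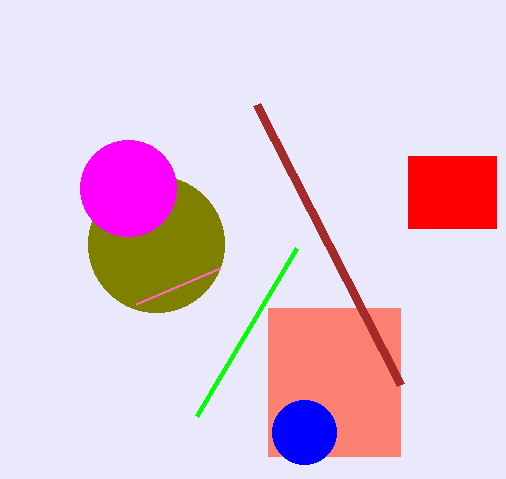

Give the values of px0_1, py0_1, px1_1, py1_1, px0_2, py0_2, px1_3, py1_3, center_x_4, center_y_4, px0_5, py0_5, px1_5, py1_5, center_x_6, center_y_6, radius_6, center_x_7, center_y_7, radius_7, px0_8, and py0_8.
px0_1 = 268; py0_1 = 308; px1_1 = 400; py1_1 = 456; px0_2 = 296; py0_2 = 248; px1_3 = 400; py1_3 = 384; center_x_4 = 156; center_y_4 = 244; px0_5 = 408; py0_5 = 156; px1_5 = 496; py1_5 = 228; center_x_6 = 304; center_y_6 = 432; radius_6 = 32; center_x_7 = 128; center_y_7 = 188; radius_7 = 48; px0_8 = 136; py0_8 = 304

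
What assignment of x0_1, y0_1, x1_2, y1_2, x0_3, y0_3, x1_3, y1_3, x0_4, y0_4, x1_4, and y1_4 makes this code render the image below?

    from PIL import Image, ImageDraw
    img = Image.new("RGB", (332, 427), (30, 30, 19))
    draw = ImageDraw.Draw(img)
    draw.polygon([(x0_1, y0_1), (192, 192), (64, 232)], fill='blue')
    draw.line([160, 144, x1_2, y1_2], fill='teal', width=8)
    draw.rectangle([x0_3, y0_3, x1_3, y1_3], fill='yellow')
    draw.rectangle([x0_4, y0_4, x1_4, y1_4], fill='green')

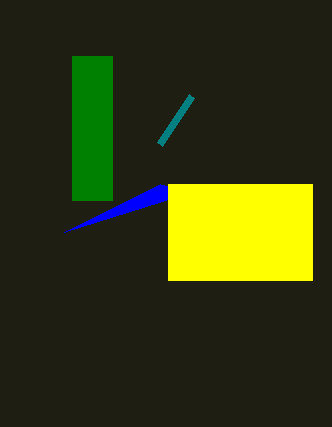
x0_1 = 160; y0_1 = 184; x1_2 = 192; y1_2 = 96; x0_3 = 168; y0_3 = 184; x1_3 = 312; y1_3 = 280; x0_4 = 72; y0_4 = 56; x1_4 = 112; y1_4 = 200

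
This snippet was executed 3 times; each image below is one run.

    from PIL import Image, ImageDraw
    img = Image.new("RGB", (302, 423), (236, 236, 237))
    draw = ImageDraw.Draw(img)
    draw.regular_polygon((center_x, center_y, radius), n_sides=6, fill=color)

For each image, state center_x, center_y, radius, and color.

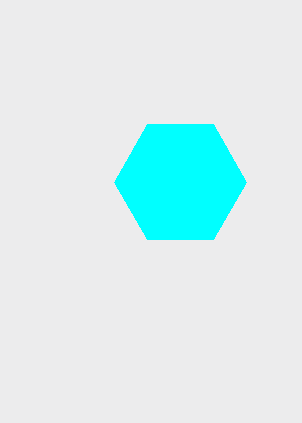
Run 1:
center_x = 180; center_y = 182; radius = 66; color = 'cyan'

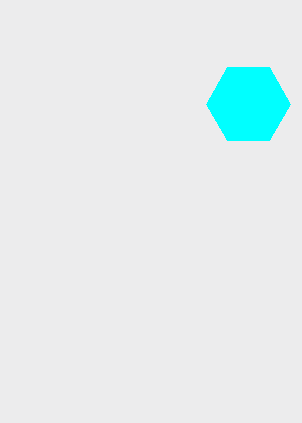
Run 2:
center_x = 248; center_y = 104; radius = 42; color = 'cyan'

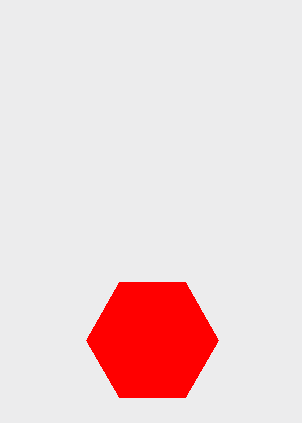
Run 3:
center_x = 152; center_y = 340; radius = 66; color = 'red'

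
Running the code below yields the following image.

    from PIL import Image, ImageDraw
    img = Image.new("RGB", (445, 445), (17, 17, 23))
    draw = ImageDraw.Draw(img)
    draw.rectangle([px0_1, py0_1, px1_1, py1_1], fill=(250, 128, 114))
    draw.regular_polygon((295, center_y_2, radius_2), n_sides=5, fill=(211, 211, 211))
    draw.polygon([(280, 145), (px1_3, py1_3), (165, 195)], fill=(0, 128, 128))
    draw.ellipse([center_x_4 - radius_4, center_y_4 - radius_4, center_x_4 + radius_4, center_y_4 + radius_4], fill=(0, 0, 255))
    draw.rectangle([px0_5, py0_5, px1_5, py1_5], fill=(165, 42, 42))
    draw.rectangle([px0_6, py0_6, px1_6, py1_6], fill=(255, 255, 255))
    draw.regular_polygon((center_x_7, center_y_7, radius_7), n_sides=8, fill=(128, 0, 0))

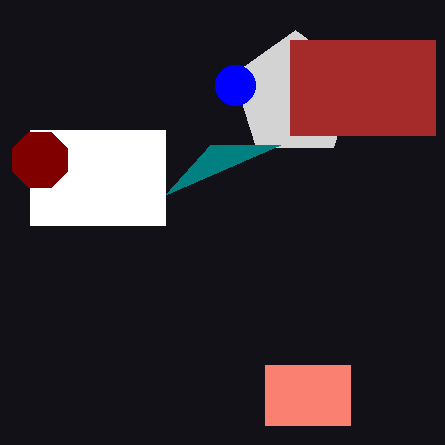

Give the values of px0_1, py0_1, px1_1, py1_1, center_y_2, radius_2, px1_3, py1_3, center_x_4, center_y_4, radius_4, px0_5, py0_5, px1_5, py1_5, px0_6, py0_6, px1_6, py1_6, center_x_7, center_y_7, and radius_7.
px0_1 = 265; py0_1 = 365; px1_1 = 350; py1_1 = 425; center_y_2 = 95; radius_2 = 65; px1_3 = 210; py1_3 = 145; center_x_4 = 235; center_y_4 = 85; radius_4 = 20; px0_5 = 290; py0_5 = 40; px1_5 = 435; py1_5 = 135; px0_6 = 30; py0_6 = 130; px1_6 = 165; py1_6 = 225; center_x_7 = 40; center_y_7 = 160; radius_7 = 30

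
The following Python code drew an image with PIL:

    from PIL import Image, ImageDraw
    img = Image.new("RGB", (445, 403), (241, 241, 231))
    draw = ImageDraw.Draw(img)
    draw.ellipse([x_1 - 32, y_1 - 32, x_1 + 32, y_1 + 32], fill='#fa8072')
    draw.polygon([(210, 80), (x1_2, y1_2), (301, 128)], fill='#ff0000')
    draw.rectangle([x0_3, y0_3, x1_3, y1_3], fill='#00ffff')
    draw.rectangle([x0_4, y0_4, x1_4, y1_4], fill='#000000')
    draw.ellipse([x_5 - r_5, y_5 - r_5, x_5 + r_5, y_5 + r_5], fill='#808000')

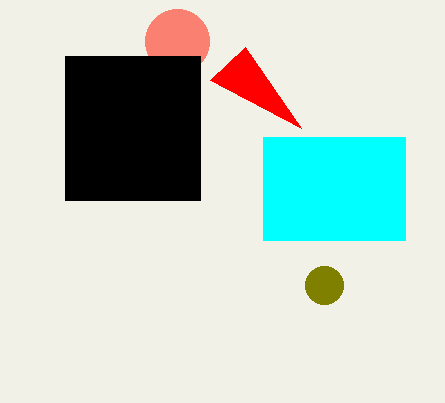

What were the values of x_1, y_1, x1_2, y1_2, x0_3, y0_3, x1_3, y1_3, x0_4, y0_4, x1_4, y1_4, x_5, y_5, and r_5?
x_1 = 177
y_1 = 41
x1_2 = 245
y1_2 = 47
x0_3 = 263
y0_3 = 137
x1_3 = 405
y1_3 = 240
x0_4 = 65
y0_4 = 56
x1_4 = 200
y1_4 = 200
x_5 = 324
y_5 = 285
r_5 = 19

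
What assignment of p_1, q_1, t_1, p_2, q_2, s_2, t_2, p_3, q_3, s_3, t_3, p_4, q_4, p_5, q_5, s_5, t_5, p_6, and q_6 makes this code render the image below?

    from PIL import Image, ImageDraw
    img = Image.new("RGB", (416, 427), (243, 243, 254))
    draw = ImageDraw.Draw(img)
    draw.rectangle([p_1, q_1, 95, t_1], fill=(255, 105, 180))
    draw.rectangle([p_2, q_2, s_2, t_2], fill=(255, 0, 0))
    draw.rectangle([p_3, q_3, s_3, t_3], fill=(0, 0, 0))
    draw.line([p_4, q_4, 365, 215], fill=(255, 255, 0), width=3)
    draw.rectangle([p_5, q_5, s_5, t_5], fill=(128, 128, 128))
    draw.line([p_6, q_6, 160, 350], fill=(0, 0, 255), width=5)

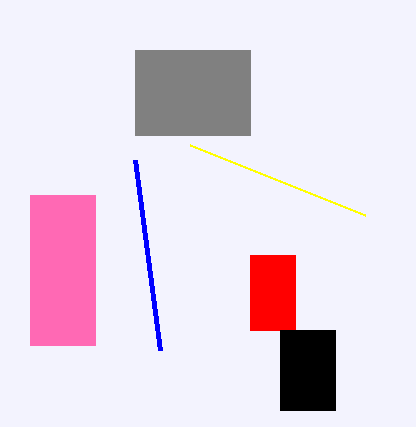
p_1 = 30
q_1 = 195
t_1 = 345
p_2 = 250
q_2 = 255
s_2 = 295
t_2 = 330
p_3 = 280
q_3 = 330
s_3 = 335
t_3 = 410
p_4 = 190
q_4 = 145
p_5 = 135
q_5 = 50
s_5 = 250
t_5 = 135
p_6 = 135
q_6 = 160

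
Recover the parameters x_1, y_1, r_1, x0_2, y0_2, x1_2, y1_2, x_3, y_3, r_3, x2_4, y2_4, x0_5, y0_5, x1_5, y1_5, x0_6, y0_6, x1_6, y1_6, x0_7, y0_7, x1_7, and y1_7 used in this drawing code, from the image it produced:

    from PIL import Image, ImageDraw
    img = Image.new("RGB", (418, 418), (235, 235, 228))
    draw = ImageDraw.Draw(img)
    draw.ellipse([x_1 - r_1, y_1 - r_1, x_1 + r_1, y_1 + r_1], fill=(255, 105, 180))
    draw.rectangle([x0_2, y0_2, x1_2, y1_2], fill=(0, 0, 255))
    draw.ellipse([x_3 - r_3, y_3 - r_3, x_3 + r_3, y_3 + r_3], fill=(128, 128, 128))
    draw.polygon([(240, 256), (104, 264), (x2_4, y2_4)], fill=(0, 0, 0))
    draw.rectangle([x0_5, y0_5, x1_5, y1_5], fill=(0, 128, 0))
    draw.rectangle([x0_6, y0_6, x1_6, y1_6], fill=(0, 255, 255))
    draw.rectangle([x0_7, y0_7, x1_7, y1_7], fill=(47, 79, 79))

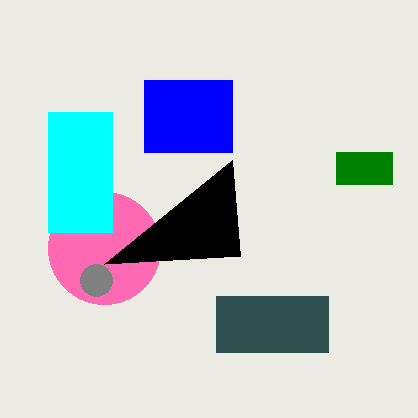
x_1 = 104; y_1 = 248; r_1 = 56; x0_2 = 144; y0_2 = 80; x1_2 = 232; y1_2 = 152; x_3 = 96; y_3 = 280; r_3 = 16; x2_4 = 232; y2_4 = 160; x0_5 = 336; y0_5 = 152; x1_5 = 392; y1_5 = 184; x0_6 = 48; y0_6 = 112; x1_6 = 112; y1_6 = 232; x0_7 = 216; y0_7 = 296; x1_7 = 328; y1_7 = 352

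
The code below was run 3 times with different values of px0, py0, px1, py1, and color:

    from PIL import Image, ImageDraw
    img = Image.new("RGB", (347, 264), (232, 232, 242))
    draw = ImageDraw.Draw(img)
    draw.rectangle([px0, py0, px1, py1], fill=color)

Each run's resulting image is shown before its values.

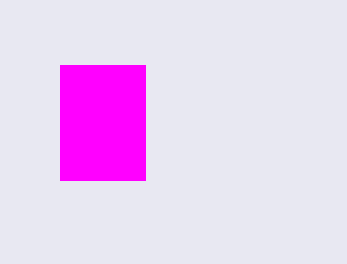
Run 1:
px0 = 60, py0 = 65, px1 = 145, py1 = 180, color = 'magenta'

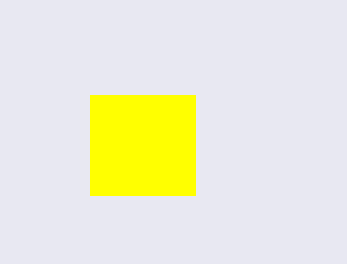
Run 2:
px0 = 90, py0 = 95, px1 = 195, py1 = 195, color = 'yellow'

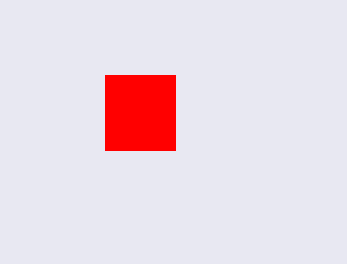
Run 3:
px0 = 105
py0 = 75
px1 = 175
py1 = 150
color = 'red'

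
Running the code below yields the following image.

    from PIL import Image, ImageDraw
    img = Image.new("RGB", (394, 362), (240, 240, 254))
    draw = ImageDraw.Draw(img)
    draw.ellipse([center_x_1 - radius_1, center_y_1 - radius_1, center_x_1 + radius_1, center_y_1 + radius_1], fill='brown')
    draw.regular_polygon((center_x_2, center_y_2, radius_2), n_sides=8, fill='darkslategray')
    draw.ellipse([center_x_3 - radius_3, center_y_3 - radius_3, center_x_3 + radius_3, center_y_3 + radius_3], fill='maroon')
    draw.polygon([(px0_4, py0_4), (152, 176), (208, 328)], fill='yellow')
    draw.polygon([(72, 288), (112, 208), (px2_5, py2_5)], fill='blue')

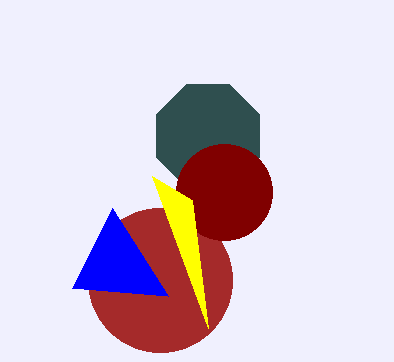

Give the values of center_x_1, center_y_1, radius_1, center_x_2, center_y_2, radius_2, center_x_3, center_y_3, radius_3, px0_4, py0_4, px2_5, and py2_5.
center_x_1 = 160; center_y_1 = 280; radius_1 = 72; center_x_2 = 208; center_y_2 = 136; radius_2 = 56; center_x_3 = 224; center_y_3 = 192; radius_3 = 48; px0_4 = 192; py0_4 = 200; px2_5 = 168; py2_5 = 296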